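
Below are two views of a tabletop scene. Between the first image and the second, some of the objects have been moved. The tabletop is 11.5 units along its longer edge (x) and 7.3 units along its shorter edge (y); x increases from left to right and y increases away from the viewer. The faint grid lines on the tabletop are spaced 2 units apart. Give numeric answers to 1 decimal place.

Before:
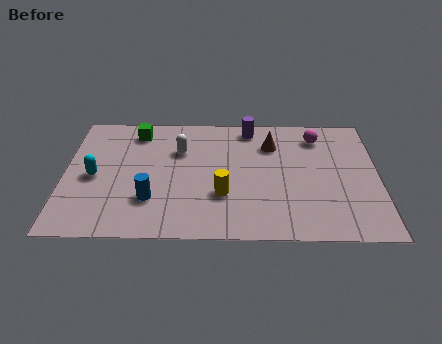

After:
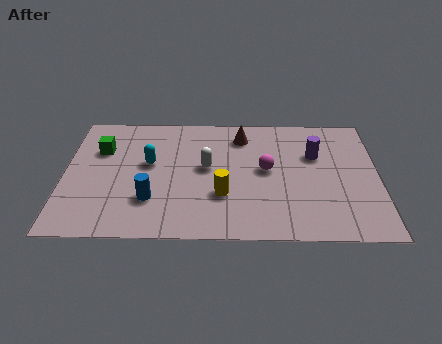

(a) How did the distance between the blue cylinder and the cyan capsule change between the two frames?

-0.4

Before: roughly 2.5 units apart; after: 2.1. That's 0.4 units closer together.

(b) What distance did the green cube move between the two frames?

1.7

The green cube moved from about (2.6, 6.1) to (1.3, 5.0), a distance of √(1.3² + 1.1²) ≈ 1.7.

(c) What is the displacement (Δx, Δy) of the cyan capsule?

(2.0, 0.8)

The cyan capsule was at about (1.1, 3.4) and moved to about (3.1, 4.2).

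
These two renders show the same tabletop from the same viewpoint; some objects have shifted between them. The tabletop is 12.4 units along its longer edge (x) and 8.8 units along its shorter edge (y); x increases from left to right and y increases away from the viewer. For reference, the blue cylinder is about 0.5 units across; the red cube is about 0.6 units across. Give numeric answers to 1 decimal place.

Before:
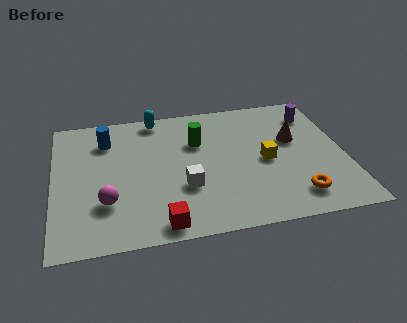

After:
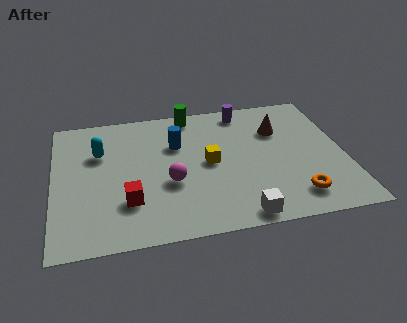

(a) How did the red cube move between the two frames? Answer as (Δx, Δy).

(-1.3, 1.6)

The red cube started near (4.4, 0.9) and ended near (3.1, 2.5).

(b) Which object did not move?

the orange torus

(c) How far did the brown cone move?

1.0

The brown cone moved from about (10.3, 5.3) to (9.7, 6.1), a distance of √(0.6² + 0.8²) ≈ 1.0.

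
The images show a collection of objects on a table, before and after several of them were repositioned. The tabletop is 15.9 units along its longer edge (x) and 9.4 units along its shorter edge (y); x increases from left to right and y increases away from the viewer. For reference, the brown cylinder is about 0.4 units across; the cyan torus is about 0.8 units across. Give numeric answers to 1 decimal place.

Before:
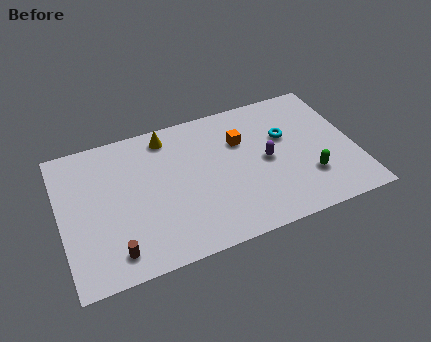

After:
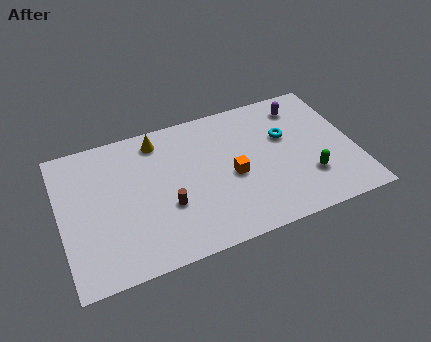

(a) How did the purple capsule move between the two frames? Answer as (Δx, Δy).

(2.3, 3.1)

The purple capsule was at about (11.1, 4.6) and moved to about (13.4, 7.7).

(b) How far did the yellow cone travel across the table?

0.5

From (6.0, 8.1) to (5.5, 8.0), the yellow cone covered √(0.5² + 0.1²) ≈ 0.5 units.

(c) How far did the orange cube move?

2.3

The orange cube moved from about (9.9, 6.4) to (9.2, 4.2), a distance of √(0.7² + 2.2²) ≈ 2.3.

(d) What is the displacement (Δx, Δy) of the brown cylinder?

(3.0, 1.9)

The brown cylinder was at about (2.6, 1.5) and moved to about (5.6, 3.4).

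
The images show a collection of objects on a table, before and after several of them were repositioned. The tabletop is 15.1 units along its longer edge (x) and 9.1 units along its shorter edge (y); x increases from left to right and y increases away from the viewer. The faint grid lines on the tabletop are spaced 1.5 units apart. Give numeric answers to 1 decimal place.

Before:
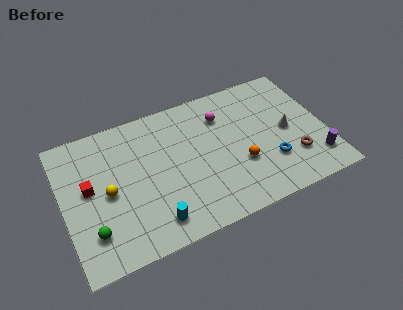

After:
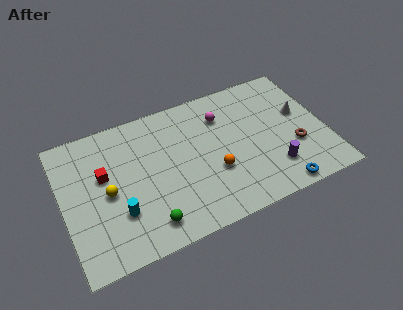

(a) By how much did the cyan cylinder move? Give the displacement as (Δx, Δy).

(-1.8, 1.3)

The cyan cylinder started near (4.8, 1.5) and ended near (3.0, 2.8).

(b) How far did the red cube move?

1.0

The red cube was near (1.5, 5.0) before and (2.4, 5.5) after, so it travelled √(0.9² + 0.5²) ≈ 1.0 units.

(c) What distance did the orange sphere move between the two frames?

1.5

The orange sphere was near (10.0, 3.2) before and (8.5, 3.3) after, so it travelled √(1.5² + 0.1²) ≈ 1.5 units.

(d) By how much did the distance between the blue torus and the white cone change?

+2.8

The distance was about 2.1 in the first image and 4.9 in the second, so they moved 2.8 units further apart.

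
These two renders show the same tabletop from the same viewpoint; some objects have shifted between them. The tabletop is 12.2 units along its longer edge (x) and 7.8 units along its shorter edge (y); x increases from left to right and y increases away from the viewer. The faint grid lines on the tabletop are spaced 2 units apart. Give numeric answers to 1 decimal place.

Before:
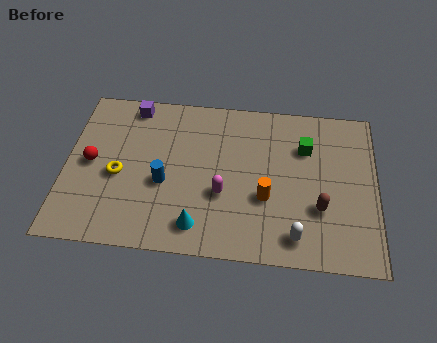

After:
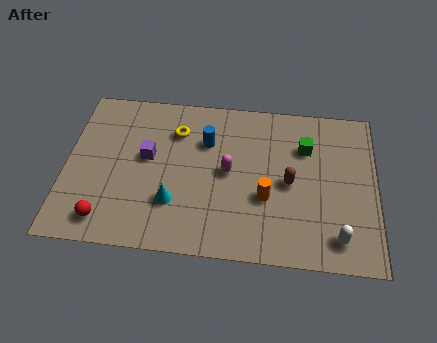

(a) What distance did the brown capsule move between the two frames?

1.6

The brown capsule moved from about (10.0, 2.6) to (8.8, 3.7), a distance of √(1.2² + 1.1²) ≈ 1.6.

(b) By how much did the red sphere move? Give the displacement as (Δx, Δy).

(0.7, -2.7)

From the two frames, the red sphere sits at roughly (1.0, 3.9) before and (1.7, 1.2) after.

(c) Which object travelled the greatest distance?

the yellow torus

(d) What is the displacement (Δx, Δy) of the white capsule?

(1.6, 0.1)

From the two frames, the white capsule sits at roughly (9.1, 1.2) before and (10.7, 1.3) after.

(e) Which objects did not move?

the orange cylinder and the green cube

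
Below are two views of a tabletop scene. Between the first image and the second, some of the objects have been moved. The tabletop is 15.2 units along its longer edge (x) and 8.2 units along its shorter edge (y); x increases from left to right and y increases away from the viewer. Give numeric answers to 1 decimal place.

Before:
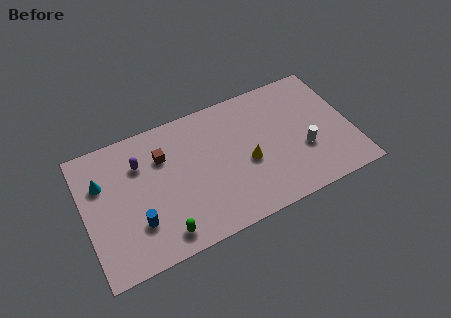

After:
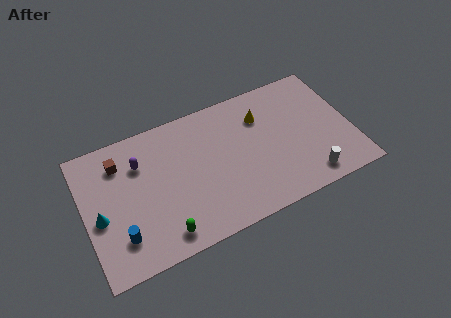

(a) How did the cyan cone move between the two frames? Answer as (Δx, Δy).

(-0.3, -2.0)

The cyan cone was at about (1.1, 5.6) and moved to about (0.8, 3.6).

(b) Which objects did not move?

the green capsule and the purple capsule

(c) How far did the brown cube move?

2.5

The brown cube was near (4.6, 5.8) before and (2.2, 6.4) after, so it travelled √(2.4² + 0.6²) ≈ 2.5 units.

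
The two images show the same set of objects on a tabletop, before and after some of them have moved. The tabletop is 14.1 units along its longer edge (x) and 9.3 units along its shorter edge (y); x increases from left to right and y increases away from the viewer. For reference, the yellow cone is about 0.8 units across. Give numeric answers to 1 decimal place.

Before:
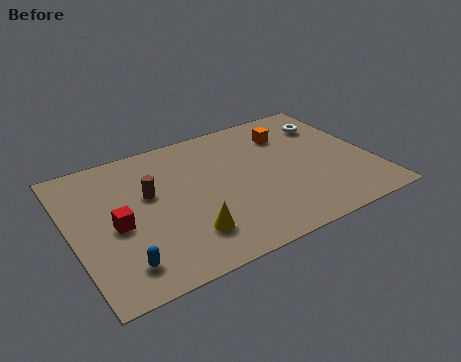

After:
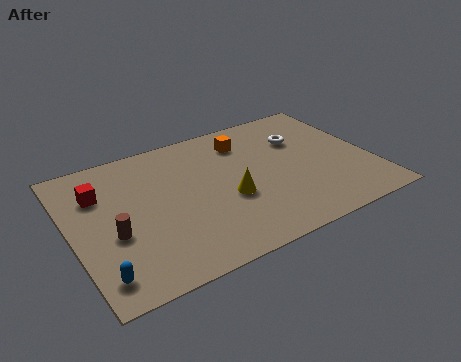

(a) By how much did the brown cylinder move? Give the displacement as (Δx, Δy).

(-1.9, -1.9)

The brown cylinder started near (3.7, 5.6) and ended near (1.8, 3.7).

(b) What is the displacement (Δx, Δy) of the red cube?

(-0.5, 2.4)

From the two frames, the red cube sits at roughly (2.0, 4.2) before and (1.5, 6.6) after.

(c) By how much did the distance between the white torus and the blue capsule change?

-0.6

The distance was about 11.9 in the first image and 11.3 in the second, so they moved 0.6 units closer together.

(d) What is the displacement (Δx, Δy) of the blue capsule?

(-1.0, -0.2)

The blue capsule started near (1.9, 1.7) and ended near (0.9, 1.5).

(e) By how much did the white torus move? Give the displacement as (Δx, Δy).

(-1.5, -0.6)

The white torus started near (12.6, 7.0) and ended near (11.1, 6.4).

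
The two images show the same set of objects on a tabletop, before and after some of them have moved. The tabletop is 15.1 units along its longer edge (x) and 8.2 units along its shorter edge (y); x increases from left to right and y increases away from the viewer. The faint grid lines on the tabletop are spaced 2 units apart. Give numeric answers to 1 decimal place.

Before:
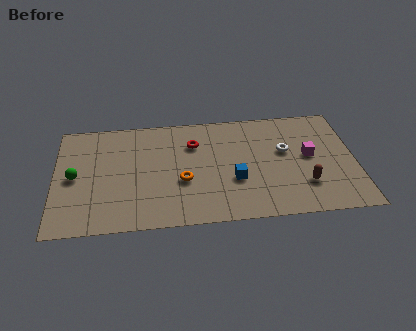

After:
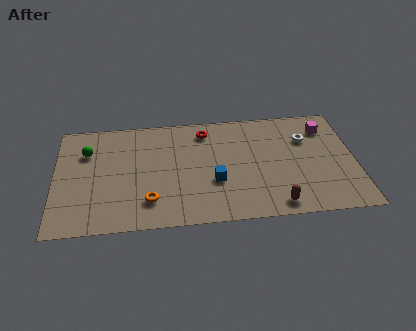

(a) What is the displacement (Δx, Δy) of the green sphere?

(0.6, 1.8)

From the two frames, the green sphere sits at roughly (1.0, 4.0) before and (1.6, 5.8) after.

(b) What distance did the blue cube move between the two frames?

1.0

The blue cube moved from about (9.0, 3.0) to (8.0, 3.0), a distance of √(1.0² + 0.0²) ≈ 1.0.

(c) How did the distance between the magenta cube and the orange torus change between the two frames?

+3.6

They were about 6.5 units apart before and 10.1 after — 3.6 units further apart.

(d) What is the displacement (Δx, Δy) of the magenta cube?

(0.9, 2.0)

The magenta cube started near (12.8, 4.4) and ended near (13.7, 6.4).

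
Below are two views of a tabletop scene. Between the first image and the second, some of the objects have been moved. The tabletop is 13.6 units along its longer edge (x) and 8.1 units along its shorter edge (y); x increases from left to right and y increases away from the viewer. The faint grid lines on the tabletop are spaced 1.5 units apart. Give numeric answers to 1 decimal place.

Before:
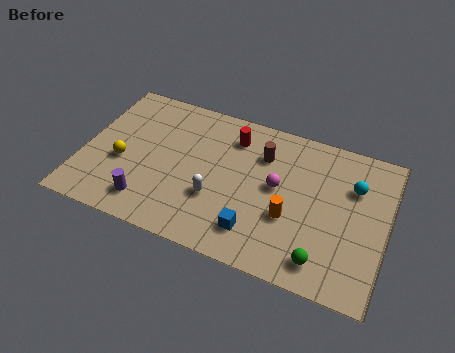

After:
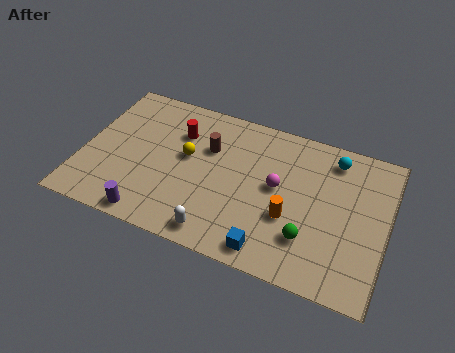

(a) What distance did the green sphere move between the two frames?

1.1

The green sphere moved from about (11.0, 1.3) to (10.3, 2.2), a distance of √(0.7² + 0.9²) ≈ 1.1.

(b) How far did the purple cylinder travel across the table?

0.7

From (3.2, 1.5) to (3.4, 0.8), the purple cylinder covered √(0.2² + 0.7²) ≈ 0.7 units.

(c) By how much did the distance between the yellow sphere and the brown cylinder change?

-5.4

The distance was about 6.6 in the first image and 1.2 in the second, so they moved 5.4 units closer together.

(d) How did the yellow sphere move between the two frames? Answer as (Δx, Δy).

(2.8, 1.3)

The yellow sphere started near (1.8, 3.3) and ended near (4.6, 4.6).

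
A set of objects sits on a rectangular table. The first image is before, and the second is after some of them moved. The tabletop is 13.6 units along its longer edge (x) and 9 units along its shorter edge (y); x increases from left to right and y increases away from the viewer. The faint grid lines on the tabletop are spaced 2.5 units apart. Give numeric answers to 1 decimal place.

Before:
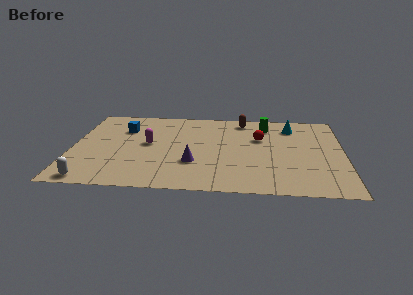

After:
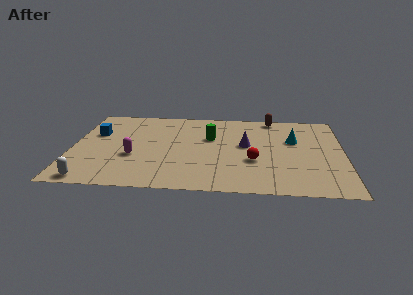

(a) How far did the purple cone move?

3.3

The purple cone moved from about (6.1, 2.9) to (8.7, 5.0), a distance of √(2.6² + 2.1²) ≈ 3.3.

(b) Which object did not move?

the white capsule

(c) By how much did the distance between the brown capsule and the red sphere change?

+2.8

Before: roughly 2.2 units apart; after: 5.0. That's 2.8 units further apart.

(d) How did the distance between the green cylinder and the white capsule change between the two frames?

-3.1

The distance was about 10.7 in the first image and 7.6 in the second, so they moved 3.1 units closer together.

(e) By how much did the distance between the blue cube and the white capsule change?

-0.8

Before: roughly 5.8 units apart; after: 5.0. That's 0.8 units closer together.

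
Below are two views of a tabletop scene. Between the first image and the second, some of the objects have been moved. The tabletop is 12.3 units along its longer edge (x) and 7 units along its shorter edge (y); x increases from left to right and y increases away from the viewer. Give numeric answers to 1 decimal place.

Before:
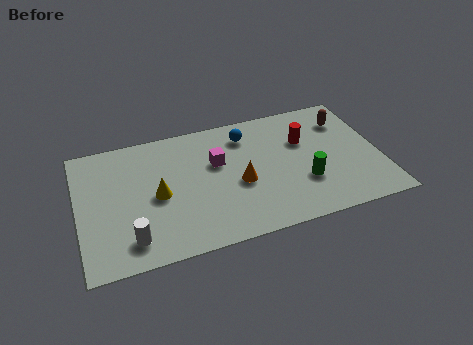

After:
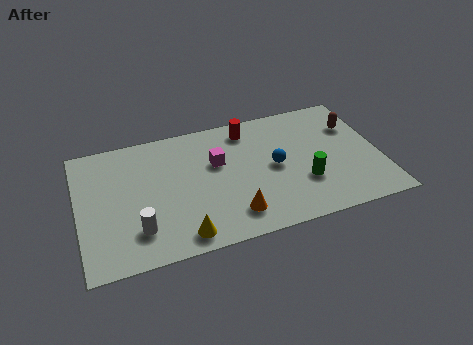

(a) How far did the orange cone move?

1.6

From (6.5, 3.0) to (6.1, 1.4), the orange cone covered √(0.4² + 1.6²) ≈ 1.6 units.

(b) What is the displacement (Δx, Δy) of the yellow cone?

(0.8, -2.4)

The yellow cone was at about (3.2, 3.3) and moved to about (4.0, 0.9).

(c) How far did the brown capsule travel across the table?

0.5

From (11.1, 5.3) to (11.4, 4.9), the brown capsule covered √(0.3² + 0.4²) ≈ 0.5 units.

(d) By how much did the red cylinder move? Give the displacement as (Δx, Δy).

(-2.2, 1.3)

The red cylinder was at about (9.3, 4.6) and moved to about (7.1, 5.9).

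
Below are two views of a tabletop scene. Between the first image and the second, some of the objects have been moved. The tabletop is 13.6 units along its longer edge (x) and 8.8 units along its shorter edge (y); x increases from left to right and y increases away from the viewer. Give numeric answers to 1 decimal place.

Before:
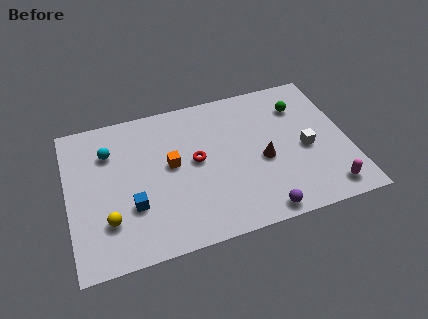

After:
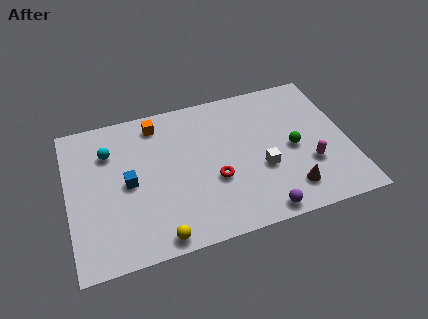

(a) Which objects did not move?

the purple sphere and the cyan sphere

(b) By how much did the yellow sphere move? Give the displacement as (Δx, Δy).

(2.3, -1.6)

The yellow sphere started near (1.8, 2.4) and ended near (4.1, 0.8).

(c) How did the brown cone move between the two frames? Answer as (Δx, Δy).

(1.1, -2.1)

From the two frames, the brown cone sits at roughly (9.4, 3.8) before and (10.5, 1.7) after.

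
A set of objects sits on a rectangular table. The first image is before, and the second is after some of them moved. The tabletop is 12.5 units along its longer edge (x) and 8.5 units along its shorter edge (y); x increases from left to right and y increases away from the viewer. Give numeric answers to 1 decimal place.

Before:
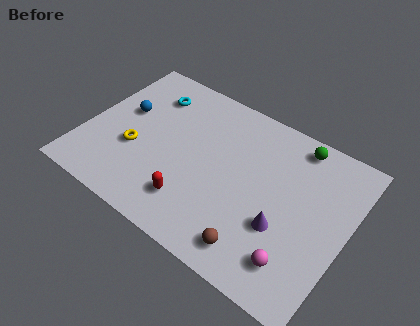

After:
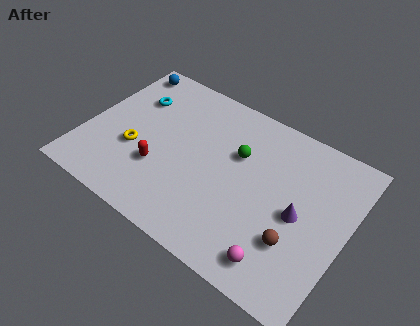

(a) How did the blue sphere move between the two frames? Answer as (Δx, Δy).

(-0.6, 2.5)

From the two frames, the blue sphere sits at roughly (1.6, 5.0) before and (1.0, 7.5) after.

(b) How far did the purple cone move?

1.2

The purple cone moved from about (9.7, 3.0) to (10.3, 4.0), a distance of √(0.6² + 1.0²) ≈ 1.2.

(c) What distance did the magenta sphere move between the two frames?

0.8

From (10.6, 1.7) to (9.9, 1.3), the magenta sphere covered √(0.7² + 0.4²) ≈ 0.8 units.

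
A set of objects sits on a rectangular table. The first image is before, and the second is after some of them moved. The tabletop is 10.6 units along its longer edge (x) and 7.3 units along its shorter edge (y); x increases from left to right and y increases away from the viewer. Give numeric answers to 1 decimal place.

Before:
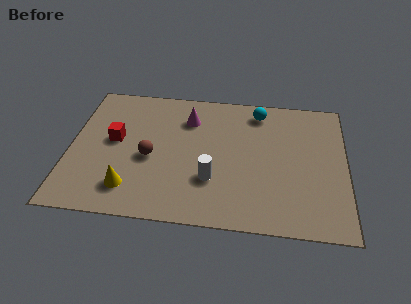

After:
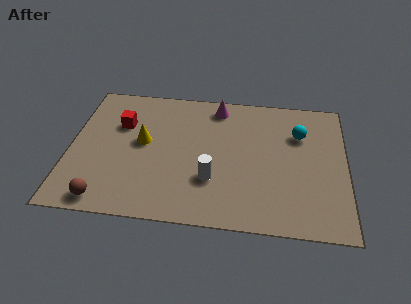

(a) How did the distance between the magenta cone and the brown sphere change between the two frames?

+4.2

They were about 2.7 units apart before and 6.9 after — 4.2 units further apart.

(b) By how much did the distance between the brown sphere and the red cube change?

+2.5

They were about 1.6 units apart before and 4.1 after — 2.5 units further apart.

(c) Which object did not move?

the white cylinder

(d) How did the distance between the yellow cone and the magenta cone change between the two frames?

-0.9

They were about 4.5 units apart before and 3.6 after — 0.9 units closer together.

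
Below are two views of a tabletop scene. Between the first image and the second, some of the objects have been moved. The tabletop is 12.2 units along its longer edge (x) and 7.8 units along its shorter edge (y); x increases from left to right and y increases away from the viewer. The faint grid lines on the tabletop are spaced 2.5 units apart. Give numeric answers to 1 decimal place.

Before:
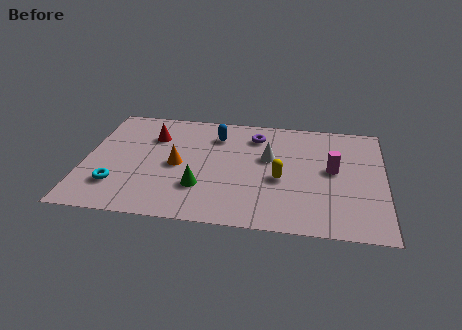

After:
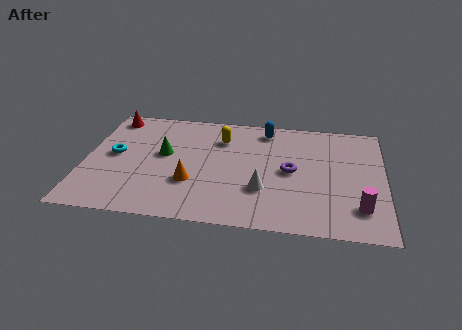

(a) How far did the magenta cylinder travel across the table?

2.6

The magenta cylinder moved from about (10.1, 4.2) to (11.2, 1.8), a distance of √(1.1² + 2.4²) ≈ 2.6.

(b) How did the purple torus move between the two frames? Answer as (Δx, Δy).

(1.5, -2.3)

The purple torus was at about (6.9, 6.2) and moved to about (8.4, 3.9).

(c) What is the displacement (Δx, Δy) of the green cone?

(-1.6, 2.1)

The green cone started near (4.8, 2.3) and ended near (3.2, 4.4).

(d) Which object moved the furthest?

the yellow capsule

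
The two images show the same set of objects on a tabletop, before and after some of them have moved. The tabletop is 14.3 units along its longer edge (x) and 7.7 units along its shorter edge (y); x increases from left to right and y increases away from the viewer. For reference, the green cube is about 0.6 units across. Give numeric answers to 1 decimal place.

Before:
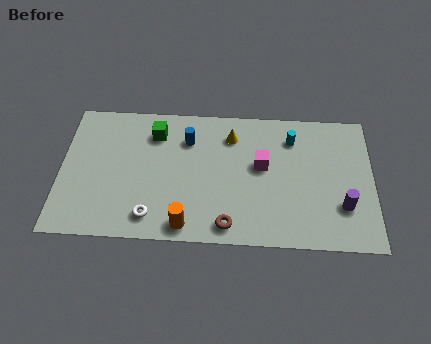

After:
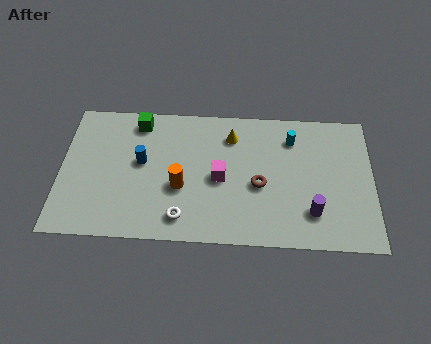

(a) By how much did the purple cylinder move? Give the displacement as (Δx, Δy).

(-1.4, -0.4)

From the two frames, the purple cylinder sits at roughly (12.9, 2.3) before and (11.5, 1.9) after.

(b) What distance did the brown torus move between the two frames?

2.7

The brown torus was near (7.7, 1.0) before and (9.1, 3.3) after, so it travelled √(1.4² + 2.3²) ≈ 2.7 units.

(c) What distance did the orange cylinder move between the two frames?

2.1

The orange cylinder was near (5.8, 0.9) before and (5.5, 3.0) after, so it travelled √(0.3² + 2.1²) ≈ 2.1 units.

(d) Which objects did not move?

the yellow cone and the cyan cylinder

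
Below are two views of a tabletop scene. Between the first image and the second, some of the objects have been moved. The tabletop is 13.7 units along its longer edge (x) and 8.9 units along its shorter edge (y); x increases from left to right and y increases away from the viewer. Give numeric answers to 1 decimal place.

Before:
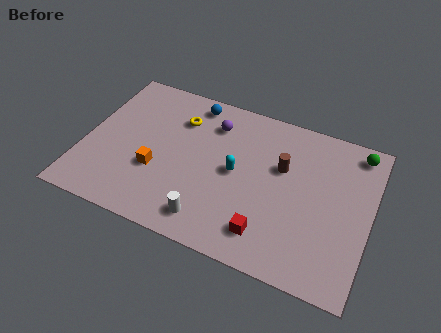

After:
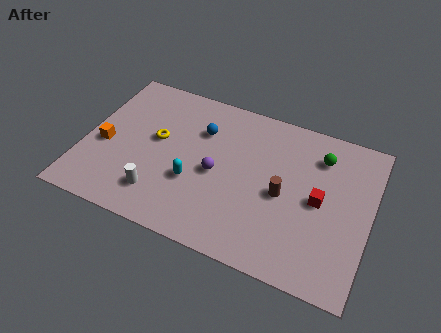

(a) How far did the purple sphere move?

2.8

The purple sphere moved from about (5.9, 6.9) to (6.4, 4.1), a distance of √(0.5² + 2.8²) ≈ 2.8.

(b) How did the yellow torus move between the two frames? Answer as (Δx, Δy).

(-0.9, -1.6)

From the two frames, the yellow torus sits at roughly (4.3, 6.6) before and (3.4, 5.0) after.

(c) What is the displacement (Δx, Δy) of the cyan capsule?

(-1.9, -1.3)

From the two frames, the cyan capsule sits at roughly (7.3, 4.5) before and (5.4, 3.2) after.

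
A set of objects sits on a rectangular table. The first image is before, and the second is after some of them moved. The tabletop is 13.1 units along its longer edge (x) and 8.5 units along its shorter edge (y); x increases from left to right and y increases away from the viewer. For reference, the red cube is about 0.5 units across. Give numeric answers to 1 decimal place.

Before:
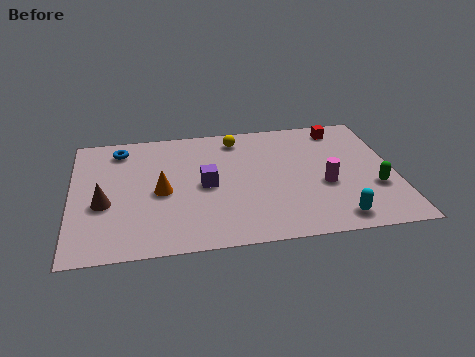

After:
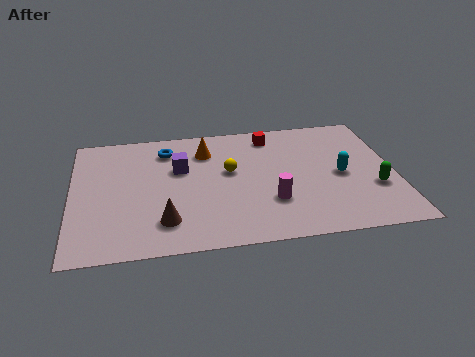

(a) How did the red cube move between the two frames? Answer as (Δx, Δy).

(-2.9, -0.1)

The red cube started near (11.1, 7.3) and ended near (8.2, 7.2).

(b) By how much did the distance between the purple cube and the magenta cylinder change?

-0.3

They were about 4.9 units apart before and 4.6 after — 0.3 units closer together.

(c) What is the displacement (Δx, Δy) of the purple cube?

(-1.0, 1.3)

From the two frames, the purple cube sits at roughly (5.4, 4.1) before and (4.4, 5.4) after.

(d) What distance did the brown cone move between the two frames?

2.8

The brown cone was near (1.3, 3.4) before and (3.7, 1.9) after, so it travelled √(2.4² + 1.5²) ≈ 2.8 units.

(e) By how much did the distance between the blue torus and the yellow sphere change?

-1.7

The distance was about 4.8 in the first image and 3.1 in the second, so they moved 1.7 units closer together.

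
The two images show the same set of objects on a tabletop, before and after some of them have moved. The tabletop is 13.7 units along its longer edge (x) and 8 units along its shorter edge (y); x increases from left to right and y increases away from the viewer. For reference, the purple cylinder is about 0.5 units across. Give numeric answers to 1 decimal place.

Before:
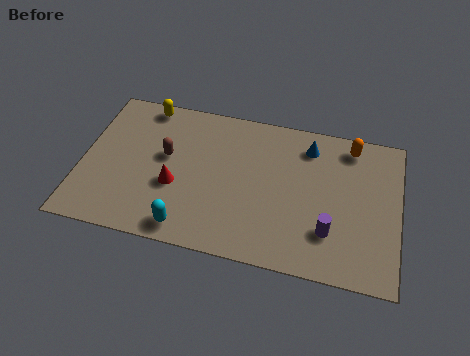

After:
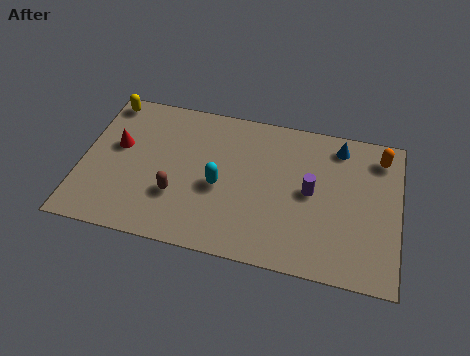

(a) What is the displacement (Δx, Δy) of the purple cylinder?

(-0.9, 1.9)

From the two frames, the purple cylinder sits at roughly (10.8, 2.2) before and (9.9, 4.1) after.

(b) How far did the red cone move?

3.1

From (4.1, 3.1) to (1.5, 4.7), the red cone covered √(2.6² + 1.6²) ≈ 3.1 units.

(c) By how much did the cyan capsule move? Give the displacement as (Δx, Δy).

(1.2, 2.5)

From the two frames, the cyan capsule sits at roughly (4.8, 1.0) before and (6.0, 3.5) after.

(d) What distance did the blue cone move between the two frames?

1.3

The blue cone was near (9.7, 6.5) before and (11.0, 6.8) after, so it travelled √(1.3² + 0.3²) ≈ 1.3 units.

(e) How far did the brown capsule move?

2.1

From (3.6, 4.6) to (4.2, 2.6), the brown capsule covered √(0.6² + 2.0²) ≈ 2.1 units.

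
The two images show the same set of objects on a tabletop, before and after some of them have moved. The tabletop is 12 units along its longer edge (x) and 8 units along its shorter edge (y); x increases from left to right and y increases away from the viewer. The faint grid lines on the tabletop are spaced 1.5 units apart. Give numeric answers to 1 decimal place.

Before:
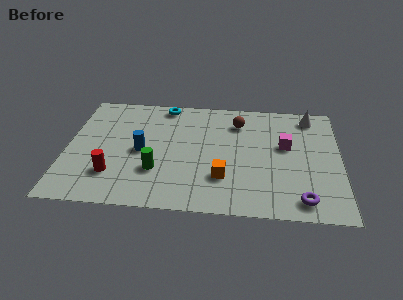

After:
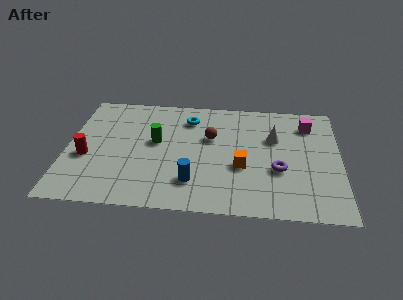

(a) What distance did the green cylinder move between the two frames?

2.0

The green cylinder was near (4.0, 2.5) before and (3.9, 4.5) after, so it travelled √(0.1² + 2.0²) ≈ 2.0 units.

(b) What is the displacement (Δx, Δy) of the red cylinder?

(-1.2, 1.1)

The red cylinder started near (2.1, 2.1) and ended near (0.9, 3.2).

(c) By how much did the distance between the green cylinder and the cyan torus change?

-2.4

They were about 4.7 units apart before and 2.3 after — 2.4 units closer together.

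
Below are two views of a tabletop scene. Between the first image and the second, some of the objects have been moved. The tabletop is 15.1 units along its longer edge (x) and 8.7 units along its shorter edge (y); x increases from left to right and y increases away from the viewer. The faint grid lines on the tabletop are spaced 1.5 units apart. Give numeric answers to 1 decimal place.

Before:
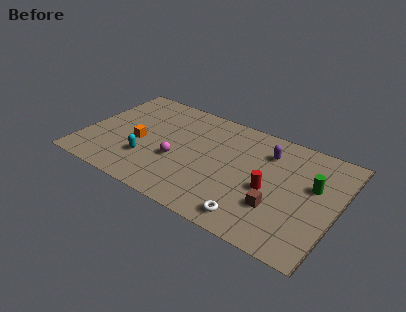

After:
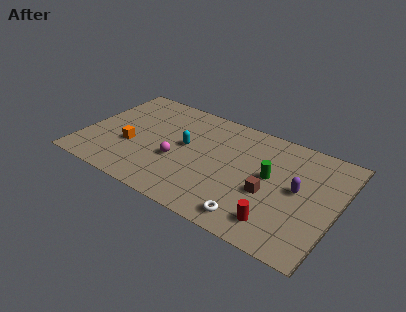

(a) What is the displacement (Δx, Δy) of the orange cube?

(-0.4, -0.5)

From the two frames, the orange cube sits at roughly (3.3, 3.8) before and (2.9, 3.3) after.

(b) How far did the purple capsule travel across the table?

2.9

From (10.7, 6.6) to (12.8, 4.6), the purple capsule covered √(2.1² + 2.0²) ≈ 2.9 units.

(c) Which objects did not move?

the magenta sphere and the white torus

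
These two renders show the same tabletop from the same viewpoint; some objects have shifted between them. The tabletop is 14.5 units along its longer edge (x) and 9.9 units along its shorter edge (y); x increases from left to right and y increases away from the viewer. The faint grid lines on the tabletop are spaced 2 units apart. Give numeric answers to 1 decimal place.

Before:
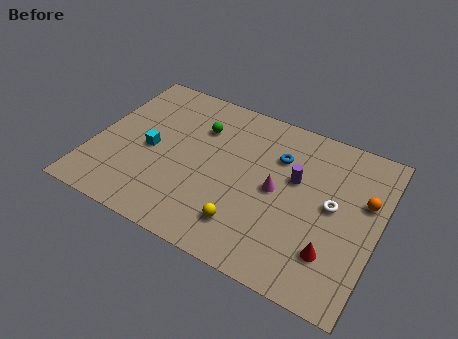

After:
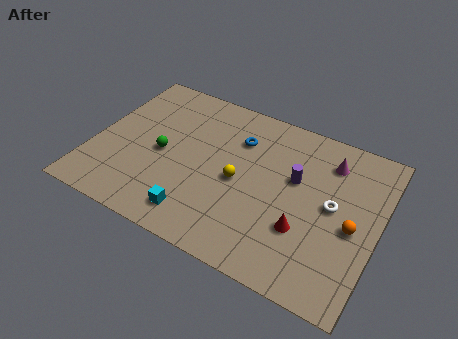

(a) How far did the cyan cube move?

4.2

The cyan cube moved from about (2.9, 4.6) to (5.8, 1.6), a distance of √(2.9² + 3.0²) ≈ 4.2.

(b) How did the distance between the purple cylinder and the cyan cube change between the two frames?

-1.2

The distance was about 7.4 in the first image and 6.2 in the second, so they moved 1.2 units closer together.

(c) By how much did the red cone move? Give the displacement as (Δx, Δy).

(-1.5, 0.7)

The red cone was at about (12.5, 2.5) and moved to about (11.0, 3.2).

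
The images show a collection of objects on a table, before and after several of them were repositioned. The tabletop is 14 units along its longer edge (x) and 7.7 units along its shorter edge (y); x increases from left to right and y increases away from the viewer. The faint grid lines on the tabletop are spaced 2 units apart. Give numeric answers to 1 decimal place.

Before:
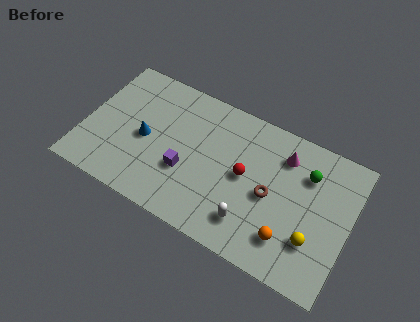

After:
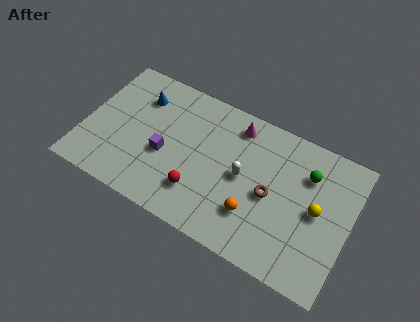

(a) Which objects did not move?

the brown torus and the green sphere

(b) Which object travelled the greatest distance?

the red sphere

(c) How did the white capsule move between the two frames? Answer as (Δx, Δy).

(-0.7, 2.2)

The white capsule was at about (9.1, 1.7) and moved to about (8.4, 3.9).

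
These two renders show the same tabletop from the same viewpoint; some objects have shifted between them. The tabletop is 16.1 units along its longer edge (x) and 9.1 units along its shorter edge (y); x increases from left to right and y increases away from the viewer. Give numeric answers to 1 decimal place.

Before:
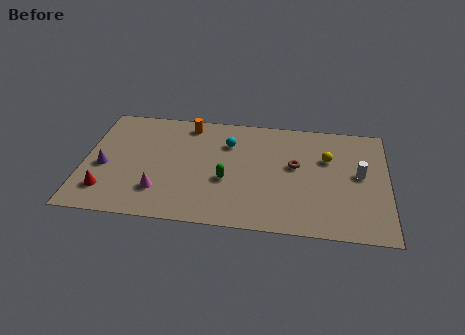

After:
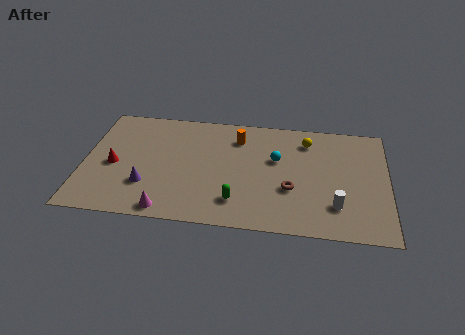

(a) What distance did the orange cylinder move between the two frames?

2.8

From (5.4, 7.9) to (8.1, 7.1), the orange cylinder covered √(2.7² + 0.8²) ≈ 2.8 units.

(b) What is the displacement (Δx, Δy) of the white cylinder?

(-1.2, -2.6)

From the two frames, the white cylinder sits at roughly (14.6, 4.9) before and (13.4, 2.3) after.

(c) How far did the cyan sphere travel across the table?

2.8

The cyan sphere was near (7.6, 6.6) before and (10.2, 5.6) after, so it travelled √(2.6² + 1.0²) ≈ 2.8 units.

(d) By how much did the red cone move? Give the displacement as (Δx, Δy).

(0.3, 2.1)

The red cone was at about (1.3, 2.0) and moved to about (1.6, 4.1).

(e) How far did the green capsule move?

1.7

From (7.6, 3.6) to (8.2, 2.0), the green capsule covered √(0.6² + 1.6²) ≈ 1.7 units.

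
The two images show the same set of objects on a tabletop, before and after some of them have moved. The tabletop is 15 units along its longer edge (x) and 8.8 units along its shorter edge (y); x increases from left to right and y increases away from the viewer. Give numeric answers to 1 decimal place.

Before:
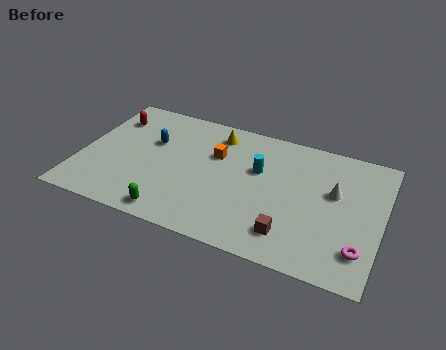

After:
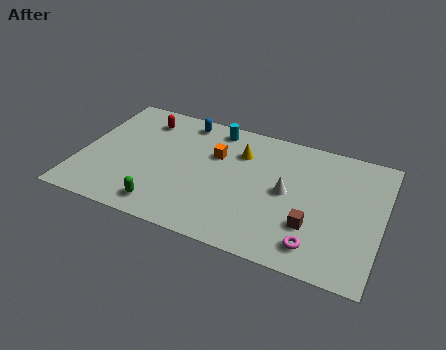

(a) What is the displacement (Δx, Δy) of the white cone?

(-2.3, -0.8)

The white cone was at about (12.6, 5.3) and moved to about (10.3, 4.5).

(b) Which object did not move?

the orange cube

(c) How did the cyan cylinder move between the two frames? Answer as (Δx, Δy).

(-2.4, 2.2)

From the two frames, the cyan cylinder sits at roughly (8.8, 5.5) before and (6.4, 7.7) after.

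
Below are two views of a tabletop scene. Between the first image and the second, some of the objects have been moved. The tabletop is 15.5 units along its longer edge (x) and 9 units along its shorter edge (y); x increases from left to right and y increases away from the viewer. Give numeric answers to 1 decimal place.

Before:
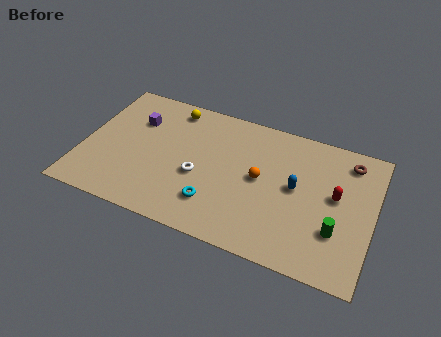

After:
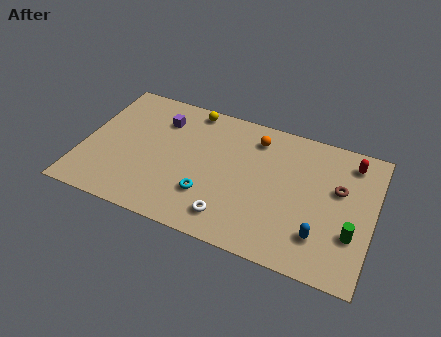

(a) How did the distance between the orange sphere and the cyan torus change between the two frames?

+1.8

The distance was about 3.3 in the first image and 5.1 in the second, so they moved 1.8 units further apart.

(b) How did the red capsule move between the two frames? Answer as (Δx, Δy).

(0.6, 2.5)

The red capsule was at about (13.5, 5.0) and moved to about (14.1, 7.5).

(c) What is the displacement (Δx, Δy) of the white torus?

(1.9, -2.1)

From the two frames, the white torus sits at roughly (6.3, 3.7) before and (8.2, 1.6) after.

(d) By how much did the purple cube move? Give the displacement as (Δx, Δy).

(1.3, 0.5)

The purple cube started near (2.6, 6.3) and ended near (3.9, 6.8).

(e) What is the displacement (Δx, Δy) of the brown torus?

(-0.4, -2.0)

The brown torus was at about (14.0, 7.5) and moved to about (13.6, 5.5).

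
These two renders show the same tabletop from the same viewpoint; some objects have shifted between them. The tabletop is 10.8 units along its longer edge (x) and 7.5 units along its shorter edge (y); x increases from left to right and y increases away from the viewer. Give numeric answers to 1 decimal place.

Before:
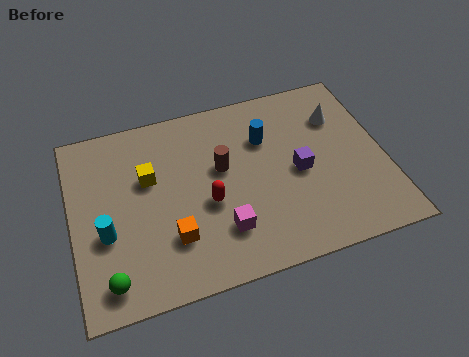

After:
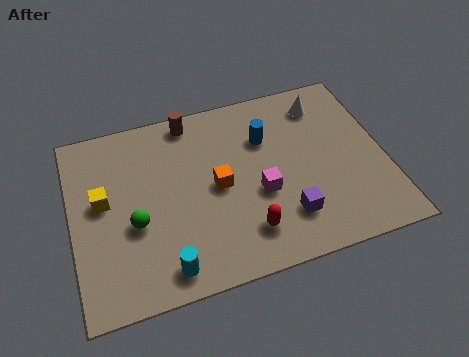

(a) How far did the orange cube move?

2.3

The orange cube moved from about (3.3, 2.1) to (5.0, 3.7), a distance of √(1.7² + 1.6²) ≈ 2.3.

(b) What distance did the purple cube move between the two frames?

1.8

The purple cube moved from about (7.8, 3.5) to (7.2, 1.8), a distance of √(0.6² + 1.7²) ≈ 1.8.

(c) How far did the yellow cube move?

1.7

The yellow cube was near (2.7, 4.7) before and (1.1, 4.2) after, so it travelled √(1.6² + 0.5²) ≈ 1.7 units.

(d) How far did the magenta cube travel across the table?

1.8

The magenta cube was near (5.0, 1.9) before and (6.4, 3.0) after, so it travelled √(1.4² + 1.1²) ≈ 1.8 units.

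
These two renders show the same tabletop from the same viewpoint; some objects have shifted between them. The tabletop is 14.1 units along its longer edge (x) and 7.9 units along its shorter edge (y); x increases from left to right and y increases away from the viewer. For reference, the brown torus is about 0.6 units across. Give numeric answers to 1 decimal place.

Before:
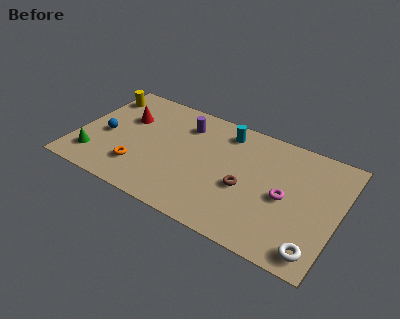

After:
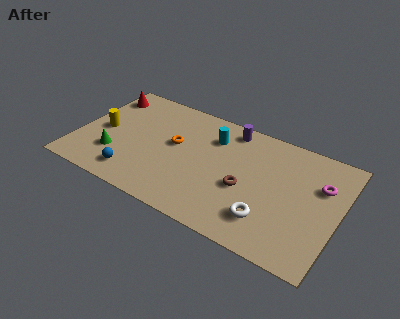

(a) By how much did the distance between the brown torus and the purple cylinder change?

-0.8

Before: roughly 4.6 units apart; after: 3.8. That's 0.8 units closer together.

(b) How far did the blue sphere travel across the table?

2.8

The blue sphere moved from about (1.5, 3.5) to (3.4, 1.4), a distance of √(1.9² + 2.1²) ≈ 2.8.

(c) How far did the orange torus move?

3.0

The orange torus was near (3.6, 2.0) before and (5.2, 4.5) after, so it travelled √(1.6² + 2.5²) ≈ 3.0 units.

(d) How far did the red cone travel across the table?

1.9

The red cone moved from about (2.4, 5.2) to (0.9, 6.4), a distance of √(1.5² + 1.2²) ≈ 1.9.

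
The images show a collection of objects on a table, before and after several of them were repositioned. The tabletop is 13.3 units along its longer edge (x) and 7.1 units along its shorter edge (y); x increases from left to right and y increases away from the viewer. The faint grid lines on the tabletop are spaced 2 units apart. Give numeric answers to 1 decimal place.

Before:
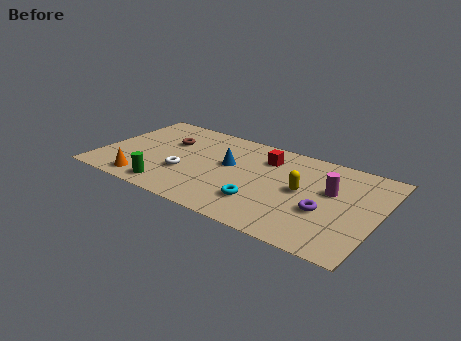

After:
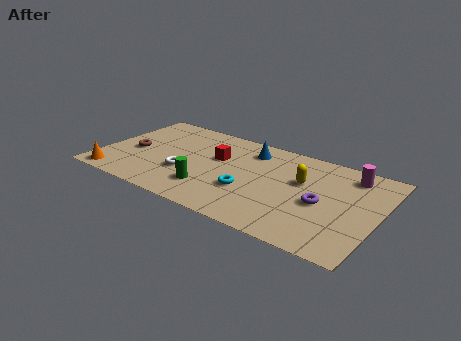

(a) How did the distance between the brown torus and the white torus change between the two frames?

+0.3

The distance was about 2.5 in the first image and 2.8 in the second, so they moved 0.3 units further apart.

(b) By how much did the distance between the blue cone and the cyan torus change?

+0.3

They were about 2.9 units apart before and 3.2 after — 0.3 units further apart.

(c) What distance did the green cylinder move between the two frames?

2.0

The green cylinder moved from about (3.7, 1.0) to (5.5, 1.8), a distance of √(1.8² + 0.8²) ≈ 2.0.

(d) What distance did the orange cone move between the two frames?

1.5

The orange cone was near (2.5, 1.0) before and (1.0, 0.8) after, so it travelled √(1.5² + 0.2²) ≈ 1.5 units.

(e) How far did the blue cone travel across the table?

1.8

The blue cone was near (6.1, 4.1) before and (6.9, 5.7) after, so it travelled √(0.8² + 1.6²) ≈ 1.8 units.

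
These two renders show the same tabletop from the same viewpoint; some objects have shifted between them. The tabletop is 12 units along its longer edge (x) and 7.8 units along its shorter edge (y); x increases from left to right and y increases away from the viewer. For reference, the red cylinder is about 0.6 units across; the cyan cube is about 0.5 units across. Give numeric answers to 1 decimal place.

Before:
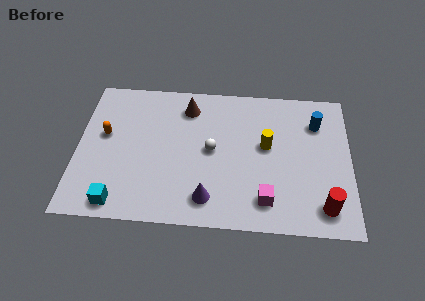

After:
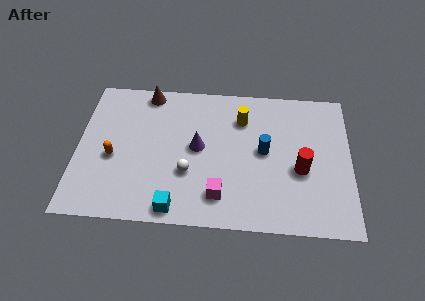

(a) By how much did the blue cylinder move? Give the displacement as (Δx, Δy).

(-2.3, -1.7)

The blue cylinder was at about (10.5, 5.8) and moved to about (8.2, 4.1).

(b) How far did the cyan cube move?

2.5

The cyan cube was near (1.9, 0.9) before and (4.4, 0.8) after, so it travelled √(2.5² + 0.1²) ≈ 2.5 units.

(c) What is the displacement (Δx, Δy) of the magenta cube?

(-2.0, 0.1)

From the two frames, the magenta cube sits at roughly (8.3, 1.5) before and (6.3, 1.6) after.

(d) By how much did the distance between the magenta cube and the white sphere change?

-1.7

They were about 3.5 units apart before and 1.8 after — 1.7 units closer together.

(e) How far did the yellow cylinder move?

1.8

The yellow cylinder was near (8.3, 4.4) before and (7.2, 5.8) after, so it travelled √(1.1² + 1.4²) ≈ 1.8 units.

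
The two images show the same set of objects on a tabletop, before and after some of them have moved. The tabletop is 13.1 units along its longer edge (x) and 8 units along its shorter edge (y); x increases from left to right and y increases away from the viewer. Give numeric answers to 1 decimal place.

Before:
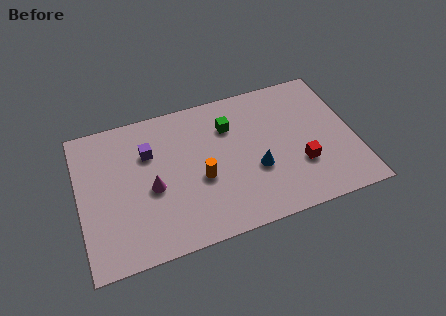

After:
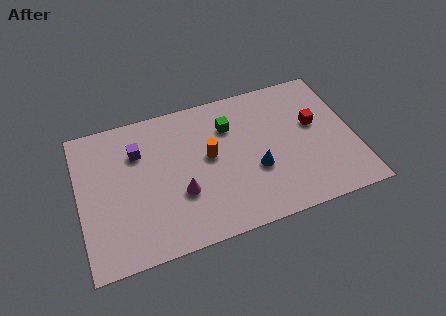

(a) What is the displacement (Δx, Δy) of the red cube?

(0.9, 2.1)

The red cube was at about (10.4, 2.6) and moved to about (11.3, 4.7).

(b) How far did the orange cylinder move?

1.2

The orange cylinder moved from about (5.7, 3.3) to (6.2, 4.4), a distance of √(0.5² + 1.1²) ≈ 1.2.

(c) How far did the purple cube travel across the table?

0.5

The purple cube moved from about (3.4, 5.5) to (2.9, 5.7), a distance of √(0.5² + 0.2²) ≈ 0.5.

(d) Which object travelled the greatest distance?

the red cube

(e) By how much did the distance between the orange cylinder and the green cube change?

-1.2

They were about 3.0 units apart before and 1.8 after — 1.2 units closer together.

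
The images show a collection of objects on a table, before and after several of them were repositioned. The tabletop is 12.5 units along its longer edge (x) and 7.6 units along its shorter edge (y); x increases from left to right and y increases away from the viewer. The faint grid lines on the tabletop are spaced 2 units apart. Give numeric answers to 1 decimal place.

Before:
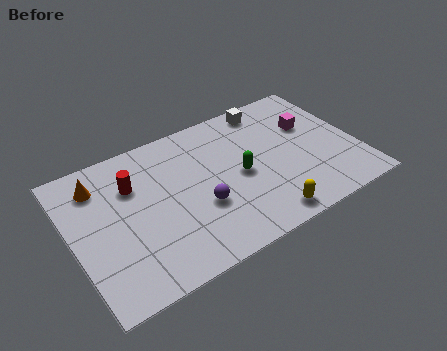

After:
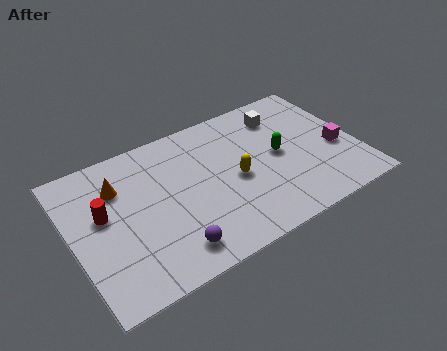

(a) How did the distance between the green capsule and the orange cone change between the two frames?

+0.7

Before: roughly 6.4 units apart; after: 7.1. That's 0.7 units further apart.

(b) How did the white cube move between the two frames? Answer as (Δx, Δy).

(0.5, -0.7)

The white cube was at about (9.1, 6.7) and moved to about (9.6, 6.0).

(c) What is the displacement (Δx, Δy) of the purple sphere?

(-1.5, -1.5)

The purple sphere started near (5.4, 2.8) and ended near (3.9, 1.3).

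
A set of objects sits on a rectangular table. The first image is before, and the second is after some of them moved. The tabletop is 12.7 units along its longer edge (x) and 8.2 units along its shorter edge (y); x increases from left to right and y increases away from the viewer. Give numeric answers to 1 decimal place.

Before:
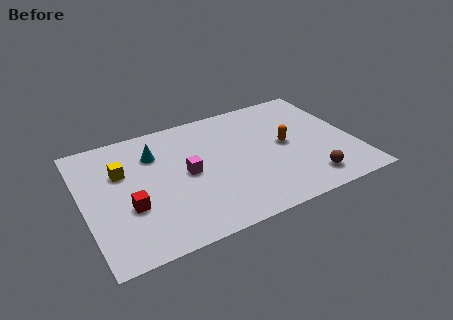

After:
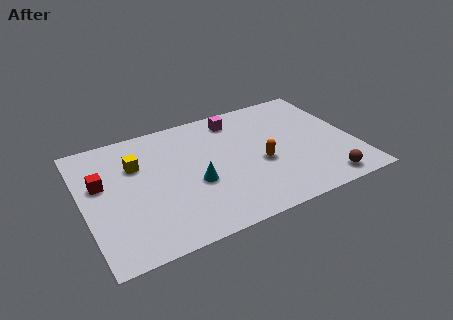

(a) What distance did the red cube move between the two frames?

2.3

From (2.0, 3.0) to (0.9, 5.0), the red cube covered √(1.1² + 2.0²) ≈ 2.3 units.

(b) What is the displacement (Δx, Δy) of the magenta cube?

(2.7, 2.8)

The magenta cube was at about (4.8, 4.1) and moved to about (7.5, 6.9).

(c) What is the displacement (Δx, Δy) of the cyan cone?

(1.6, -2.7)

From the two frames, the cyan cone sits at roughly (3.5, 6.0) before and (5.1, 3.3) after.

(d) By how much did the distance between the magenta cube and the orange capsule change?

-1.1

They were about 4.7 units apart before and 3.6 after — 1.1 units closer together.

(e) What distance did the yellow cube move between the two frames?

0.7

The yellow cube moved from about (1.9, 5.4) to (2.6, 5.6), a distance of √(0.7² + 0.2²) ≈ 0.7.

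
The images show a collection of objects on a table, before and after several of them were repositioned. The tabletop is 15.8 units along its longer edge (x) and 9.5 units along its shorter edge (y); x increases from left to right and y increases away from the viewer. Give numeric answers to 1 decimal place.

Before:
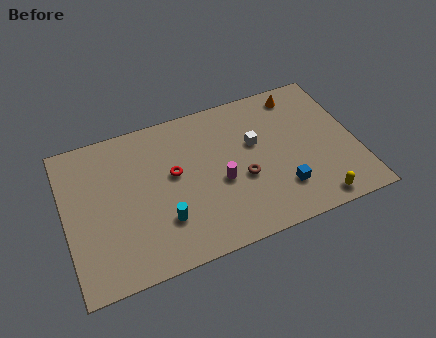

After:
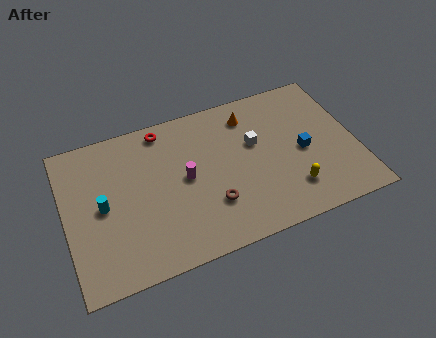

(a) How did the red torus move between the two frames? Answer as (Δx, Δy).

(-0.3, 3.0)

The red torus started near (5.9, 5.4) and ended near (5.6, 8.4).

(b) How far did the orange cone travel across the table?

2.8

From (13.1, 8.2) to (10.3, 7.7), the orange cone covered √(2.8² + 0.5²) ≈ 2.8 units.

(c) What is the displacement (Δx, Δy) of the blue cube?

(1.4, 2.0)

From the two frames, the blue cube sits at roughly (11.5, 2.4) before and (12.9, 4.4) after.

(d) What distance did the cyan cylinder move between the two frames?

3.7

From (5.1, 2.7) to (2.0, 4.7), the cyan cylinder covered √(3.1² + 2.0²) ≈ 3.7 units.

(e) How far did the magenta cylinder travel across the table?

2.0

From (8.3, 4.0) to (6.5, 4.9), the magenta cylinder covered √(1.8² + 0.9²) ≈ 2.0 units.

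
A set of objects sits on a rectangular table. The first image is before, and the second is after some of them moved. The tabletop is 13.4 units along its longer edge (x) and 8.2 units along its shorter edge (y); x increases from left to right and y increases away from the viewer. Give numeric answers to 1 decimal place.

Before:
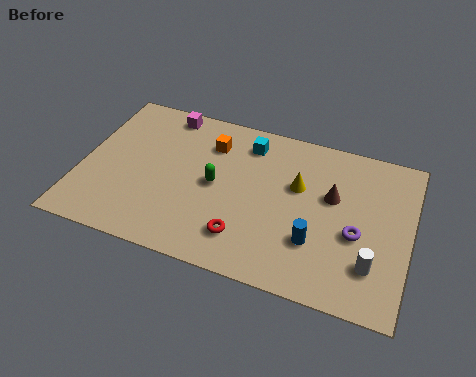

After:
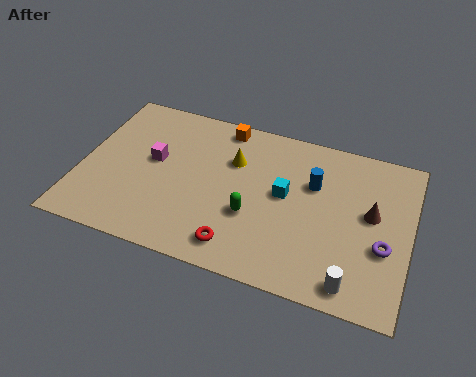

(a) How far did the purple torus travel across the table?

1.1

From (11.3, 3.4) to (12.4, 3.1), the purple torus covered √(1.1² + 0.3²) ≈ 1.1 units.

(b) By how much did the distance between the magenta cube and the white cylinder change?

-1.2

The distance was about 10.3 in the first image and 9.1 in the second, so they moved 1.2 units closer together.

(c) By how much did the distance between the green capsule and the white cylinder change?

-2.1

They were about 6.8 units apart before and 4.7 after — 2.1 units closer together.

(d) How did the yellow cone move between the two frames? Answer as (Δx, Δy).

(-2.7, 0.5)

The yellow cone started near (8.8, 5.1) and ended near (6.1, 5.6).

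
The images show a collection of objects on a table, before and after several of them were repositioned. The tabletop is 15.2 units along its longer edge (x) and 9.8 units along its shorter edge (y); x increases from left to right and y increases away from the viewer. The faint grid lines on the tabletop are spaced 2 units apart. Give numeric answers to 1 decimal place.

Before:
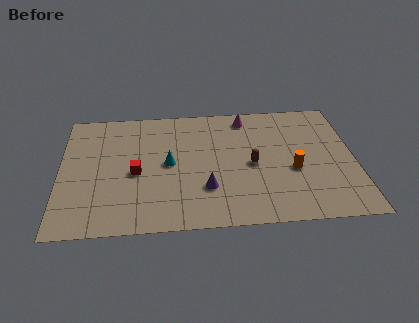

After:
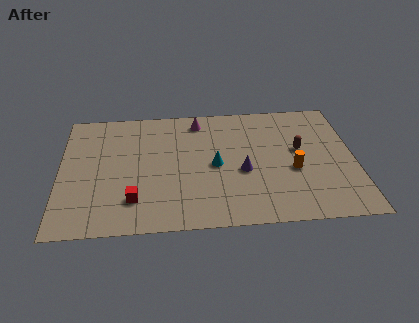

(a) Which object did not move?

the orange cylinder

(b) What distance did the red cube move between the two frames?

2.1

The red cube moved from about (3.9, 4.4) to (3.8, 2.3), a distance of √(0.1² + 2.1²) ≈ 2.1.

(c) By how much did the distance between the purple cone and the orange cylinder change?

-2.0

Before: roughly 4.6 units apart; after: 2.6. That's 2.0 units closer together.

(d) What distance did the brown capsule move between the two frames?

2.7

The brown capsule was near (9.9, 4.6) before and (12.4, 5.6) after, so it travelled √(2.5² + 1.0²) ≈ 2.7 units.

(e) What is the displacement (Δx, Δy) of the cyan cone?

(2.4, -0.3)

From the two frames, the cyan cone sits at roughly (5.6, 5.0) before and (8.0, 4.7) after.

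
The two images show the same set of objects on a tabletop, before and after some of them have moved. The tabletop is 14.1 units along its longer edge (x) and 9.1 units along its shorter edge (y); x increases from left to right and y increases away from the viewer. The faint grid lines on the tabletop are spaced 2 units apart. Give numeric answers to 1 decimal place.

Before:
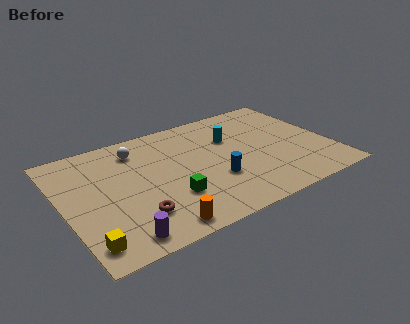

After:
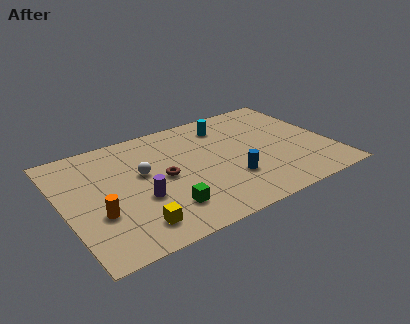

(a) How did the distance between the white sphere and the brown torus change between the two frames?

-3.8

They were about 5.1 units apart before and 1.3 after — 3.8 units closer together.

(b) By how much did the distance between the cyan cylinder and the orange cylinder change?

+1.5

Before: roughly 7.0 units apart; after: 8.5. That's 1.5 units further apart.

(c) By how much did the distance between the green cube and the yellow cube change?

-2.9

The distance was about 4.7 in the first image and 1.8 in the second, so they moved 2.9 units closer together.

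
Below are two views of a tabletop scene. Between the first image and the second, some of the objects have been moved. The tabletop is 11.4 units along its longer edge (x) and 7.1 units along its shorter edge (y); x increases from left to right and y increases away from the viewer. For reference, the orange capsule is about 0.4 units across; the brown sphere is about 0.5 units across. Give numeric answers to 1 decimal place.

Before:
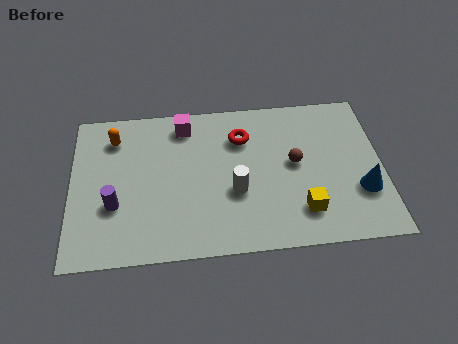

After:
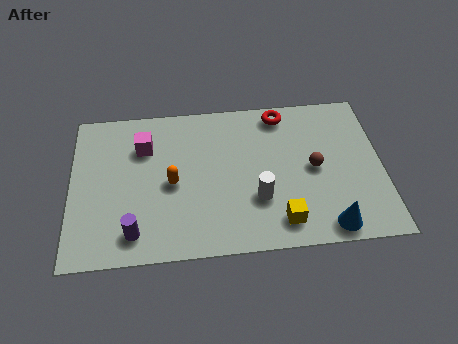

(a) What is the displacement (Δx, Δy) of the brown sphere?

(0.7, -0.3)

From the two frames, the brown sphere sits at roughly (8.2, 3.8) before and (8.9, 3.5) after.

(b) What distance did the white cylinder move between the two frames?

0.9

The white cylinder moved from about (6.0, 2.7) to (6.8, 2.3), a distance of √(0.8² + 0.4²) ≈ 0.9.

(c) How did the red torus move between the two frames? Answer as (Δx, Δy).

(1.5, 1.0)

The red torus started near (6.3, 5.2) and ended near (7.8, 6.2).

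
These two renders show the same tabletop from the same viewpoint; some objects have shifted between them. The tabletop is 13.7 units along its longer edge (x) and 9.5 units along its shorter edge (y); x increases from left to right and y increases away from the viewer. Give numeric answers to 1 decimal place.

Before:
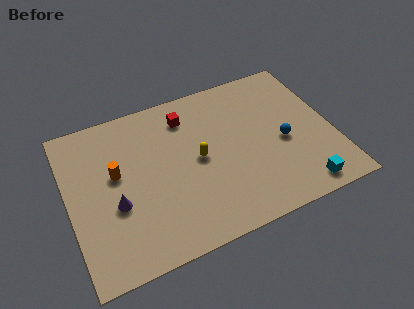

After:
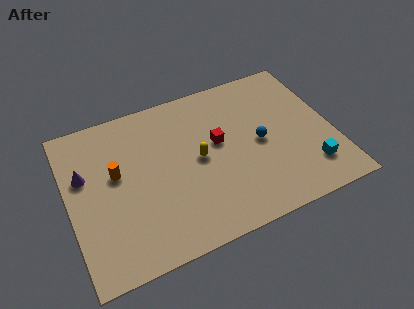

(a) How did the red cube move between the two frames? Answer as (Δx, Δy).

(1.4, -2.2)

The red cube was at about (6.4, 7.6) and moved to about (7.8, 5.4).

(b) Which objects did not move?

the orange cylinder and the yellow capsule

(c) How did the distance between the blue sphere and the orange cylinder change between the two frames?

-1.2

The distance was about 8.7 in the first image and 7.5 in the second, so they moved 1.2 units closer together.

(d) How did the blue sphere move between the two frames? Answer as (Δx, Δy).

(-1.2, 0.4)

From the two frames, the blue sphere sits at roughly (11.1, 4.2) before and (9.9, 4.6) after.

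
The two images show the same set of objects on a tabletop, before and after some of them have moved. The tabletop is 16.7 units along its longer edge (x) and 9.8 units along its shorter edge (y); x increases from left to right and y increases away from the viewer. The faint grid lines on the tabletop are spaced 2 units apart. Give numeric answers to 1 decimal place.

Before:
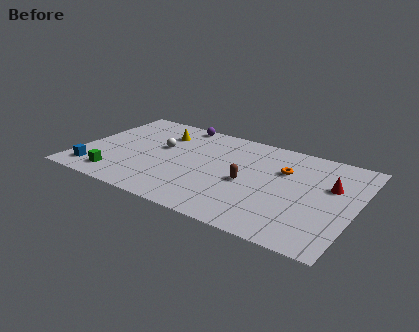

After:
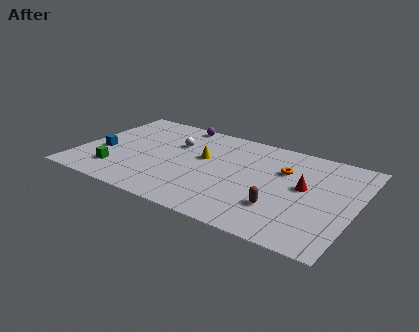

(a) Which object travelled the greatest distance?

the yellow cone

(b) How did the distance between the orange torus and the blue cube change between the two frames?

-0.9

They were about 12.0 units apart before and 11.1 after — 0.9 units closer together.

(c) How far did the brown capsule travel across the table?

2.7

The brown capsule was near (10.3, 4.4) before and (12.5, 2.8) after, so it travelled √(2.2² + 1.6²) ≈ 2.7 units.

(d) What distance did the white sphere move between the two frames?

1.1

The white sphere was near (4.7, 5.8) before and (5.5, 6.6) after, so it travelled √(0.8² + 0.8²) ≈ 1.1 units.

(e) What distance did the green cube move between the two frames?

0.6

From (2.7, 1.6) to (2.6, 2.2), the green cube covered √(0.1² + 0.6²) ≈ 0.6 units.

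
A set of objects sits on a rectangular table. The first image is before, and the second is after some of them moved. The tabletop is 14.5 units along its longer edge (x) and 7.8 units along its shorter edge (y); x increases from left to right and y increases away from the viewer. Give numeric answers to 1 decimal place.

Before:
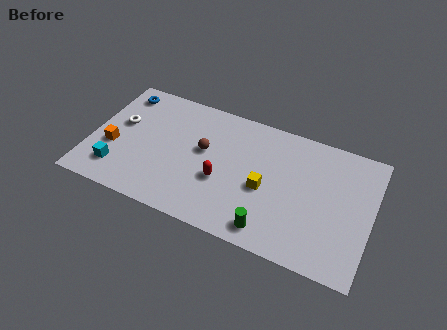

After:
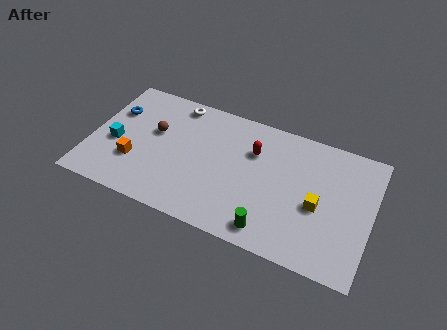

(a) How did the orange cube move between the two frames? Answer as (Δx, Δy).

(1.2, -0.5)

The orange cube started near (1.2, 3.0) and ended near (2.4, 2.5).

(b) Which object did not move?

the green cylinder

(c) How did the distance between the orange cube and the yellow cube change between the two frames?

+1.5

They were about 7.9 units apart before and 9.4 after — 1.5 units further apart.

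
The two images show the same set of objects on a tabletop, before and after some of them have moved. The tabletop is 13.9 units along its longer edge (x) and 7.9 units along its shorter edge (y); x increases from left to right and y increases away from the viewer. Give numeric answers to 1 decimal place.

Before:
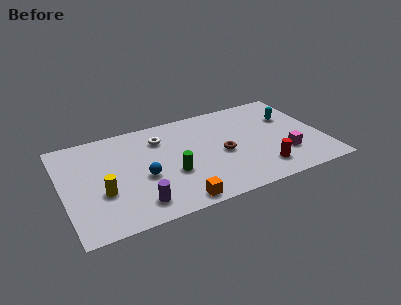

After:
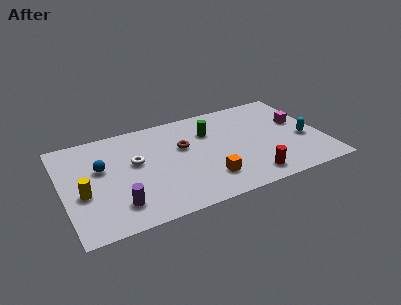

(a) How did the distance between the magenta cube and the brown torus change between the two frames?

+2.8

Before: roughly 3.5 units apart; after: 6.3. That's 2.8 units further apart.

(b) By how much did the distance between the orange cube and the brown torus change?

-0.8

Before: roughly 4.0 units apart; after: 3.2. That's 0.8 units closer together.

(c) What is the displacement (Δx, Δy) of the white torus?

(-1.5, -1.4)

The white torus started near (5.4, 6.0) and ended near (3.9, 4.6).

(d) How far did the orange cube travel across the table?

2.1

The orange cube moved from about (5.7, 0.8) to (7.5, 1.9), a distance of √(1.8² + 1.1²) ≈ 2.1.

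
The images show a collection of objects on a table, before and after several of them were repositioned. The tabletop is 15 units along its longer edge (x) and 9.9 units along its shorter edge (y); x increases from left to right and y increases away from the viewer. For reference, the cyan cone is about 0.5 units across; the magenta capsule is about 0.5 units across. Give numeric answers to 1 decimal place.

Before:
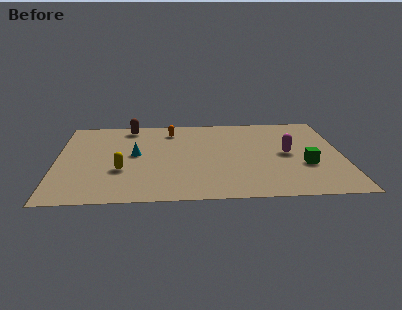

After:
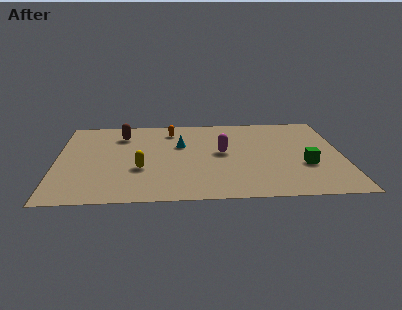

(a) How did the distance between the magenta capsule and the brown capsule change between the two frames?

-3.3

They were about 9.1 units apart before and 5.8 after — 3.3 units closer together.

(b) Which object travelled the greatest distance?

the magenta capsule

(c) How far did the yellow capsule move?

1.0

The yellow capsule was near (3.4, 3.5) before and (4.4, 3.6) after, so it travelled √(1.0² + 0.1²) ≈ 1.0 units.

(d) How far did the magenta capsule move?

3.4

From (12.1, 5.0) to (8.7, 5.3), the magenta capsule covered √(3.4² + 0.3²) ≈ 3.4 units.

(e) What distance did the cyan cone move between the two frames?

2.6

The cyan cone was near (4.1, 5.3) before and (6.5, 6.3) after, so it travelled √(2.4² + 1.0²) ≈ 2.6 units.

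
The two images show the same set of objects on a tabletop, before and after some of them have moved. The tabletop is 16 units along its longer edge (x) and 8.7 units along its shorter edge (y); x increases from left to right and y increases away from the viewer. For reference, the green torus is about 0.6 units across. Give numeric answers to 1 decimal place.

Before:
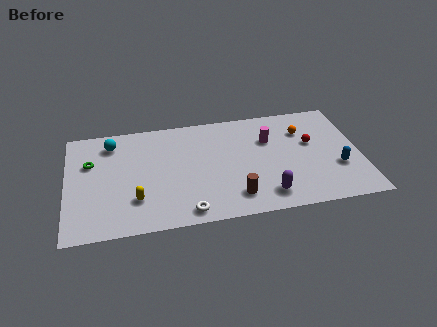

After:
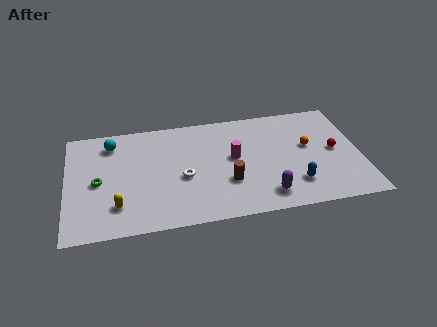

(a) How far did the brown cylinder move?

1.2

The brown cylinder was near (9.0, 1.7) before and (8.7, 2.9) after, so it travelled √(0.3² + 1.2²) ≈ 1.2 units.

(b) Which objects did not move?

the cyan sphere and the purple capsule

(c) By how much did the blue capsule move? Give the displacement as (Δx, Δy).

(-2.4, -0.9)

The blue capsule was at about (14.7, 3.0) and moved to about (12.3, 2.1).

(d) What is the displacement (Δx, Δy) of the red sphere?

(1.2, -0.8)

The red sphere was at about (13.4, 5.2) and moved to about (14.6, 4.4).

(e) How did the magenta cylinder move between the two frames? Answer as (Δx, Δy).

(-2.0, -1.1)

The magenta cylinder started near (11.1, 5.9) and ended near (9.1, 4.8).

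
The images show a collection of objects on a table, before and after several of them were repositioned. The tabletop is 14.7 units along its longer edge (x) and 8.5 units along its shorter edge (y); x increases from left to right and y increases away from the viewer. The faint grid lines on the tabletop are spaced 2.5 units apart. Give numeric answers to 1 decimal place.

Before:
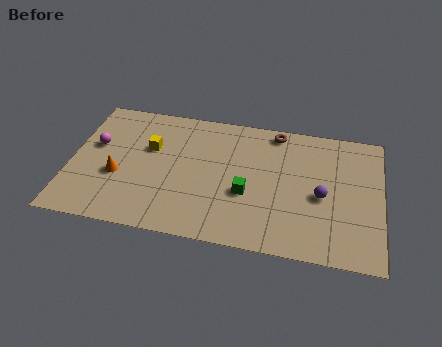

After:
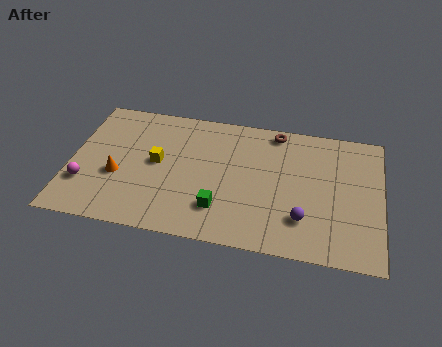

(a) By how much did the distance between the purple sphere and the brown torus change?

+1.2

Before: roughly 4.4 units apart; after: 5.6. That's 1.2 units further apart.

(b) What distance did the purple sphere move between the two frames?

1.8

From (11.9, 3.8) to (11.1, 2.2), the purple sphere covered √(0.8² + 1.6²) ≈ 1.8 units.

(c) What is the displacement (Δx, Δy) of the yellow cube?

(0.4, -0.9)

The yellow cube was at about (3.7, 5.4) and moved to about (4.1, 4.5).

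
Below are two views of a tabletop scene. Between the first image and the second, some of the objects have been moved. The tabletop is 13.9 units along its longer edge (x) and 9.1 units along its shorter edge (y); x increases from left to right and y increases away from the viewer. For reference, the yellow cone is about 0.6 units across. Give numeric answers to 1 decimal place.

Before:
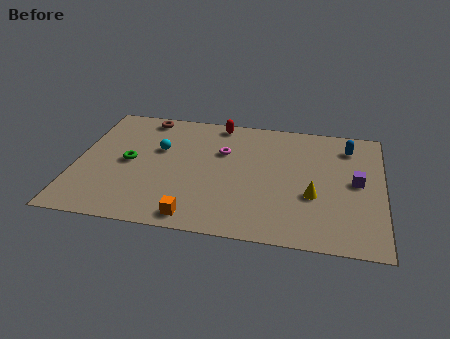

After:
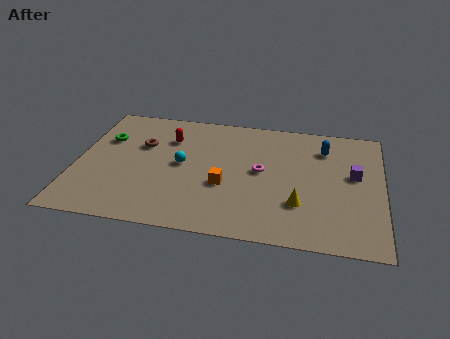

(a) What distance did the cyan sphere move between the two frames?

1.5

The cyan sphere moved from about (3.7, 5.7) to (4.8, 4.7), a distance of √(1.1² + 1.0²) ≈ 1.5.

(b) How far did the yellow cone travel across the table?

0.9

The yellow cone moved from about (10.8, 3.4) to (10.2, 2.7), a distance of √(0.6² + 0.7²) ≈ 0.9.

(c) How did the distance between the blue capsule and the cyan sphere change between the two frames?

-1.9

They were about 8.7 units apart before and 6.8 after — 1.9 units closer together.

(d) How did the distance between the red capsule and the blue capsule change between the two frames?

+1.0

The distance was about 6.1 in the first image and 7.1 in the second, so they moved 1.0 units further apart.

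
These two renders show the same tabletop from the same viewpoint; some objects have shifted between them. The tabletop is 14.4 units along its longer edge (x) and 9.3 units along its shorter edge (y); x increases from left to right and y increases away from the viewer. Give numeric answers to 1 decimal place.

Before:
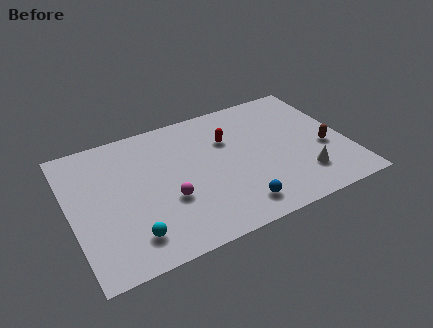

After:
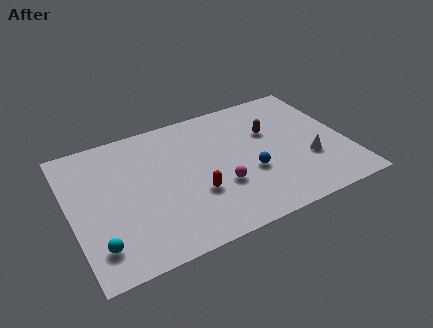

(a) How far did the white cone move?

1.1

From (11.8, 2.2) to (12.3, 3.2), the white cone covered √(0.5² + 1.0²) ≈ 1.1 units.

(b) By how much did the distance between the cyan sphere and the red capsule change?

-1.8

Before: roughly 7.2 units apart; after: 5.4. That's 1.8 units closer together.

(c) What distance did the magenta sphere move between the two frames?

2.7

The magenta sphere moved from about (4.9, 3.4) to (7.6, 3.2), a distance of √(2.7² + 0.2²) ≈ 2.7.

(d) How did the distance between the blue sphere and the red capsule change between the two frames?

-1.9

The distance was about 4.8 in the first image and 2.9 in the second, so they moved 1.9 units closer together.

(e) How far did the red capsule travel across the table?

3.7

The red capsule was near (8.4, 6.3) before and (6.3, 3.2) after, so it travelled √(2.1² + 3.1²) ≈ 3.7 units.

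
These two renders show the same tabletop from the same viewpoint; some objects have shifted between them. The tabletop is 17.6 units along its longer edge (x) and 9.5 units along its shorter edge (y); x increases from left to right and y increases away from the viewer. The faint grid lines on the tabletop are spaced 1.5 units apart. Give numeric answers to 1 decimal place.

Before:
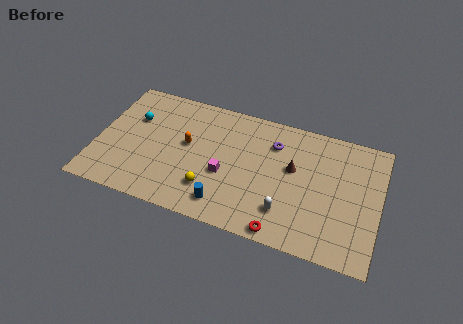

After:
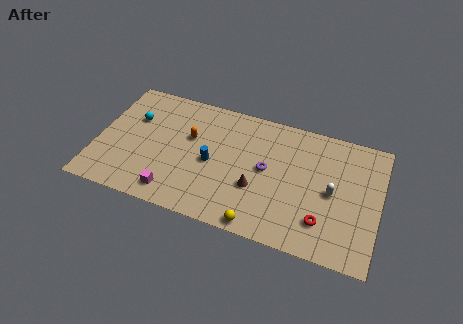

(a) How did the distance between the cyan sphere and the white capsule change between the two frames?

+2.0

Before: roughly 10.7 units apart; after: 12.7. That's 2.0 units further apart.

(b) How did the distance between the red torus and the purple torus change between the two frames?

-1.8

They were about 6.4 units apart before and 4.6 after — 1.8 units closer together.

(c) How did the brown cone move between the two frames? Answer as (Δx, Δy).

(-2.1, -2.2)

From the two frames, the brown cone sits at roughly (12.2, 5.6) before and (10.1, 3.4) after.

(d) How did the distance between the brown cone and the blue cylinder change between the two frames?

-2.5

They were about 5.6 units apart before and 3.1 after — 2.5 units closer together.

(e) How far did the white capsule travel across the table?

3.5

The white capsule was near (12.0, 2.3) before and (14.7, 4.6) after, so it travelled √(2.7² + 2.3²) ≈ 3.5 units.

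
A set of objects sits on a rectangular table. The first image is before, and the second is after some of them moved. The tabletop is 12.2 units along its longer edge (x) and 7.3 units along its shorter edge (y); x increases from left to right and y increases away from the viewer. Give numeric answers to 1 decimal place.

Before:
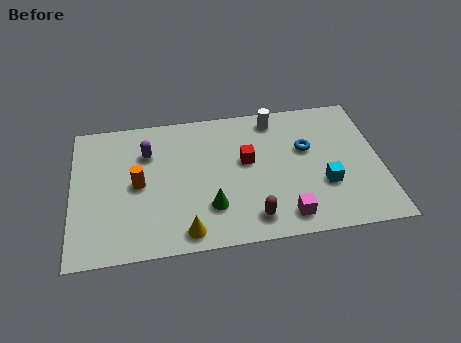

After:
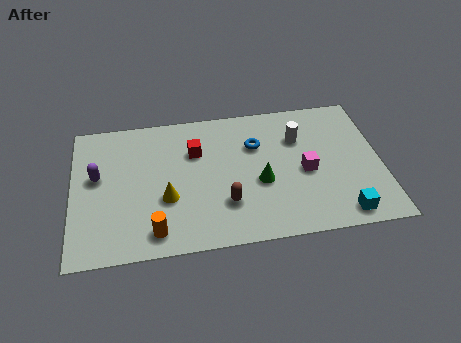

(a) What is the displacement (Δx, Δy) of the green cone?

(2.0, 1.0)

From the two frames, the green cone sits at roughly (5.4, 2.0) before and (7.4, 3.0) after.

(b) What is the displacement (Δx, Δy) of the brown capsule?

(-1.0, 0.9)

The brown capsule was at about (7.0, 1.2) and moved to about (6.0, 2.1).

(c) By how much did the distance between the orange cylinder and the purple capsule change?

+2.2

The distance was about 1.6 in the first image and 3.8 in the second, so they moved 2.2 units further apart.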